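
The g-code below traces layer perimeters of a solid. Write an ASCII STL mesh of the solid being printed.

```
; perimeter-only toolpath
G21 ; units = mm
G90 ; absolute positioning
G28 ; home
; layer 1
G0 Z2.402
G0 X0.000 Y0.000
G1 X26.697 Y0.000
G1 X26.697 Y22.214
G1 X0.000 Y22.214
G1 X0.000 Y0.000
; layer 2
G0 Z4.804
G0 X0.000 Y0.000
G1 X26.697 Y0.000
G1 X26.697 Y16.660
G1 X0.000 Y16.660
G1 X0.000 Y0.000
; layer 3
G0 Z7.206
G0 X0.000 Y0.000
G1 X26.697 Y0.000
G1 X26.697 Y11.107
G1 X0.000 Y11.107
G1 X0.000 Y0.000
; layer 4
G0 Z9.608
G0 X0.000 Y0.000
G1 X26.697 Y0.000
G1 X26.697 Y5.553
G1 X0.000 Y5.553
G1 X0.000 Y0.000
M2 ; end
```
solid part
  facet normal 0.0000 0.0000 -1.0000
    outer loop
      vertex 26.697 27.767 0.000
      vertex 26.697 0.000 0.000
      vertex 0.000 0.000 0.000
    endloop
  endfacet
  facet normal 0.0000 0.0000 -1.0000
    outer loop
      vertex 0.000 27.767 0.000
      vertex 26.697 27.767 0.000
      vertex 0.000 0.000 0.000
    endloop
  endfacet
  facet normal 0.0000 -1.0000 0.0000
    outer loop
      vertex 0.000 0.000 0.000
      vertex 26.697 0.000 0.000
      vertex 26.697 0.000 12.010
    endloop
  endfacet
  facet normal 0.0000 -1.0000 0.0000
    outer loop
      vertex 0.000 0.000 0.000
      vertex 26.697 0.000 12.010
      vertex 0.000 0.000 12.010
    endloop
  endfacet
  facet normal 0.0000 0.3970 0.9178
    outer loop
      vertex 0.000 0.000 12.010
      vertex 26.697 0.000 12.010
      vertex 26.697 27.767 0.000
    endloop
  endfacet
  facet normal 0.0000 0.3970 0.9178
    outer loop
      vertex 0.000 0.000 12.010
      vertex 26.697 27.767 0.000
      vertex 0.000 27.767 0.000
    endloop
  endfacet
  facet normal -1.0000 0.0000 0.0000
    outer loop
      vertex 0.000 0.000 12.010
      vertex 0.000 27.767 0.000
      vertex 0.000 0.000 0.000
    endloop
  endfacet
  facet normal 1.0000 0.0000 0.0000
    outer loop
      vertex 26.697 0.000 0.000
      vertex 26.697 27.767 0.000
      vertex 26.697 0.000 12.010
    endloop
  endfacet
endsolid part

The G0 Z moves step by Δz≈2.402 mm. The G1 loops shrink linearly with z, so the solid tapers from its base footprint up to z≈12. Closing with a flat bottom cap and the tapered top and triangulating gives 8 facets — a wedge (ramp): 26.7 × 27.8 mm base, rising to 12 mm along the y=0 edge and sloping linearly to z=0 at y=27.8.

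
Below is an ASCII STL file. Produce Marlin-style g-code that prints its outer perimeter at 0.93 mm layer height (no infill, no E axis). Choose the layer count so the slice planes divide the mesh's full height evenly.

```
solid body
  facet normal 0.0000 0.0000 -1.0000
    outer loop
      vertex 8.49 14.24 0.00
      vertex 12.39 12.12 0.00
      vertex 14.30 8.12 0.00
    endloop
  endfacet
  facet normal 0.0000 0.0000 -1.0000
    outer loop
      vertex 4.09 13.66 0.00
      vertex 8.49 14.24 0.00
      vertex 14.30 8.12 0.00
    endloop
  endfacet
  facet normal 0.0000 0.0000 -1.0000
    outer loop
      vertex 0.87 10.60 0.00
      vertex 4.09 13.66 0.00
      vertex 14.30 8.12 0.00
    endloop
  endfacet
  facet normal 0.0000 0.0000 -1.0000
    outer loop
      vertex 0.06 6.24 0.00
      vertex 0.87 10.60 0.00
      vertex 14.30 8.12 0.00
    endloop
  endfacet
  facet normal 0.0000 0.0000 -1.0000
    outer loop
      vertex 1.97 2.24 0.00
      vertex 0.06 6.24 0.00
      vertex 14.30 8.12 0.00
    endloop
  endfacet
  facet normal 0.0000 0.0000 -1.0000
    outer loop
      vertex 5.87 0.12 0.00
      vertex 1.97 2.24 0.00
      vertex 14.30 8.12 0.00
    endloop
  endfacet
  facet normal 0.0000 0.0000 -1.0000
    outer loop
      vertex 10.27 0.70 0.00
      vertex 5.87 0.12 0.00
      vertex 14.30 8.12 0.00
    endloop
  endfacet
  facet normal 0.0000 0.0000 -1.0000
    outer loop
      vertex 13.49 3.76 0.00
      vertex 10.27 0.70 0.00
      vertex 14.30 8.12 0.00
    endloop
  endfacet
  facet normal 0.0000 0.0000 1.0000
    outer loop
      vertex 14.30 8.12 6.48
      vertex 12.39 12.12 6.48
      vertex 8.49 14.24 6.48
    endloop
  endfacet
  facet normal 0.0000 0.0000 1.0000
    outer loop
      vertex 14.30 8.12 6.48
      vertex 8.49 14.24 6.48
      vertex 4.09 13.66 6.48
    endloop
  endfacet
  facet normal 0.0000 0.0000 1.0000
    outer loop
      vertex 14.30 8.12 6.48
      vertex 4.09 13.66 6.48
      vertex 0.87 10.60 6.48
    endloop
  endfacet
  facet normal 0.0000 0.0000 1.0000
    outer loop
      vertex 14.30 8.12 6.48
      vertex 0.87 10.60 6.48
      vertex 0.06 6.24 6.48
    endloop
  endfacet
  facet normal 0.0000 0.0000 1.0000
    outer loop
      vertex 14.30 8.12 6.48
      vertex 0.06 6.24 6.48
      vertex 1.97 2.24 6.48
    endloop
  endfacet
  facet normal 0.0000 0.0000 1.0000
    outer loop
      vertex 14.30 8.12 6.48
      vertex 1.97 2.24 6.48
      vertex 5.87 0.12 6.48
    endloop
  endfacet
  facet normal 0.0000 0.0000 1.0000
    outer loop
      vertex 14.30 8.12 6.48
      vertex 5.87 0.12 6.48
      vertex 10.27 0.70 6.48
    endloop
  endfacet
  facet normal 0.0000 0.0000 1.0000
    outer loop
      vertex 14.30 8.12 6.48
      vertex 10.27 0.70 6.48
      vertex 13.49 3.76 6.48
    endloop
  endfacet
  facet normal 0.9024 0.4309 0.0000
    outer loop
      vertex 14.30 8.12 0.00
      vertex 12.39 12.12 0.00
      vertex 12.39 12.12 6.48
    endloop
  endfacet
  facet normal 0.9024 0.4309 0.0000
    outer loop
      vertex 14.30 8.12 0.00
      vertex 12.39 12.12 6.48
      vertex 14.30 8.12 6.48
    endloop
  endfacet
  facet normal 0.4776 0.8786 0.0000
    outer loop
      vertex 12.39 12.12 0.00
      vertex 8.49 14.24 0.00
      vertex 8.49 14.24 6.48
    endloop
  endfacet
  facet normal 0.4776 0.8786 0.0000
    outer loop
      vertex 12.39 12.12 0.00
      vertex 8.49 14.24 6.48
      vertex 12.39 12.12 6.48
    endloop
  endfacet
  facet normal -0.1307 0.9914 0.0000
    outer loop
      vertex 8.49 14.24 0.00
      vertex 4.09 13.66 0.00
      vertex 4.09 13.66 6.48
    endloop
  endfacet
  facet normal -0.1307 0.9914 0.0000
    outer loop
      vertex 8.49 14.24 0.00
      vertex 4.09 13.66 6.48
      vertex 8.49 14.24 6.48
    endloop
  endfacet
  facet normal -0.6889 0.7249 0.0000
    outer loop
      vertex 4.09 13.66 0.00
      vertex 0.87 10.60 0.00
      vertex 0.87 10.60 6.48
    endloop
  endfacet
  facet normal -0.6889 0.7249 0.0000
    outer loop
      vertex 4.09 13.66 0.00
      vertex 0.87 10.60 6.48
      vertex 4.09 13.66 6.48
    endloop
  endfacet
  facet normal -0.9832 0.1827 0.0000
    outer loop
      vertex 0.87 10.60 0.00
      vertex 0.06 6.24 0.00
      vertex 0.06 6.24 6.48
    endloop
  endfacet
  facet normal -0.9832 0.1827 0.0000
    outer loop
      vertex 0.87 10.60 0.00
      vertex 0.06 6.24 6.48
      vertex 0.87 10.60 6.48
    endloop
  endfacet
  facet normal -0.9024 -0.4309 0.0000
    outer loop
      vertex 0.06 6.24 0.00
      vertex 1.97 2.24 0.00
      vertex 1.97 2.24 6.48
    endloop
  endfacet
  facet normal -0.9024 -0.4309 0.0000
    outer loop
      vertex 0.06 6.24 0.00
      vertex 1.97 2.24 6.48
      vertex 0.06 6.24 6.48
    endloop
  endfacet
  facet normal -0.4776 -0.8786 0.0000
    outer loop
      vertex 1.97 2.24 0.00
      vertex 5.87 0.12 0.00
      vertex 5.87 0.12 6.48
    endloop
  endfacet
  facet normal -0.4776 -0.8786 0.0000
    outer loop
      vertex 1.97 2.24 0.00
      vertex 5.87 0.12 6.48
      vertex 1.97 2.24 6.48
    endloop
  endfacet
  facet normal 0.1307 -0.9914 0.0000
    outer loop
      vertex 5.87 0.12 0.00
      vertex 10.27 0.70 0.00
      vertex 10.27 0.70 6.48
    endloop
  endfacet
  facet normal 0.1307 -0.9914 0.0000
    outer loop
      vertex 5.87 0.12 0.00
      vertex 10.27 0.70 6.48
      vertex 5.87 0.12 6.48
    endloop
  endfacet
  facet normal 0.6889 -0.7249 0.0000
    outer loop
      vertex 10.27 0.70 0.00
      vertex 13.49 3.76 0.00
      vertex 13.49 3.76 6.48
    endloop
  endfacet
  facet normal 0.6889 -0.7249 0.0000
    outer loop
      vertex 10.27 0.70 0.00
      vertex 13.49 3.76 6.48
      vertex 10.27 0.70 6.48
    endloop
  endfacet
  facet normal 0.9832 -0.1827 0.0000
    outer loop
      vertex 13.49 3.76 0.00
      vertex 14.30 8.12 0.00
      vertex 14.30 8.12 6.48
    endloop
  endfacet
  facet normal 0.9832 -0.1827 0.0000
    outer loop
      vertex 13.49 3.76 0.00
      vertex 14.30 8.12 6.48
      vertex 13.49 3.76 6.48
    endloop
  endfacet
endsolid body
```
; perimeter-only toolpath
G21 ; units = mm
G90 ; absolute positioning
G28 ; home
; layer 1
G0 Z0.93
G0 X14.30 Y8.12
G1 X12.39 Y12.12
G1 X8.49 Y14.24
G1 X4.09 Y13.66
G1 X0.87 Y10.60
G1 X0.06 Y6.24
G1 X1.97 Y2.24
G1 X5.87 Y0.12
G1 X10.27 Y0.70
G1 X13.49 Y3.76
G1 X14.30 Y8.12
; layer 2
G0 Z1.85
G0 X14.30 Y8.12
G1 X12.39 Y12.12
G1 X8.49 Y14.24
G1 X4.09 Y13.66
G1 X0.87 Y10.60
G1 X0.06 Y6.24
G1 X1.97 Y2.24
G1 X5.87 Y0.12
G1 X10.27 Y0.70
G1 X13.49 Y3.76
G1 X14.30 Y8.12
; layer 3
G0 Z2.78
G0 X14.30 Y8.12
G1 X12.39 Y12.12
G1 X8.49 Y14.24
G1 X4.09 Y13.66
G1 X0.87 Y10.60
G1 X0.06 Y6.24
G1 X1.97 Y2.24
G1 X5.87 Y0.12
G1 X10.27 Y0.70
G1 X13.49 Y3.76
G1 X14.30 Y8.12
; layer 4
G0 Z3.70
G0 X14.30 Y8.12
G1 X12.39 Y12.12
G1 X8.49 Y14.24
G1 X4.09 Y13.66
G1 X0.87 Y10.60
G1 X0.06 Y6.24
G1 X1.97 Y2.24
G1 X5.87 Y0.12
G1 X10.27 Y0.70
G1 X13.49 Y3.76
G1 X14.30 Y8.12
; layer 5
G0 Z4.63
G0 X14.30 Y8.12
G1 X12.39 Y12.12
G1 X8.49 Y14.24
G1 X4.09 Y13.66
G1 X0.87 Y10.60
G1 X0.06 Y6.24
G1 X1.97 Y2.24
G1 X5.87 Y0.12
G1 X10.27 Y0.70
G1 X13.49 Y3.76
G1 X14.30 Y8.12
; layer 6
G0 Z5.55
G0 X14.30 Y8.12
G1 X12.39 Y12.12
G1 X8.49 Y14.24
G1 X4.09 Y13.66
G1 X0.87 Y10.60
G1 X0.06 Y6.24
G1 X1.97 Y2.24
G1 X5.87 Y0.12
G1 X10.27 Y0.70
G1 X13.49 Y3.76
G1 X14.30 Y8.12
; layer 7
G0 Z6.48
G0 X14.30 Y8.12
G1 X12.39 Y12.12
G1 X8.49 Y14.24
G1 X4.09 Y13.66
G1 X0.87 Y10.60
G1 X0.06 Y6.24
G1 X1.97 Y2.24
G1 X5.87 Y0.12
G1 X10.27 Y0.70
G1 X13.49 Y3.76
G1 X14.30 Y8.12
M2 ; end

The solid is a regular 10-sided prism (a cylinder approximated with 10 flat sides), circumscribed radius ≈ 7.18 mm, height ≈ 6.48 mm. Slicing at Δz = 0.93 mm — 7 equal slices spanning the solid's height, so layer i sits at z = i·h/7 — gives 7 non-empty perimeters. Each is a 10-segment closed polygon; G0 lifts to the layer z and rapids to the start vertex, then G1 traces the edges.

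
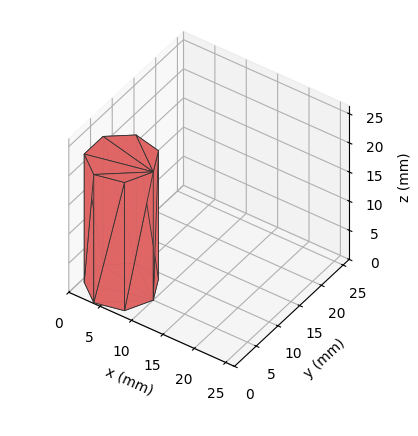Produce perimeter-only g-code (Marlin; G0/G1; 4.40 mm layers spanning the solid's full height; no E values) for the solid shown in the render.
Reading the render: the shape is a regular 7-sided prism (a cylinder approximated with 7 flat sides), circumscribed radius ≈ 5 mm, height ≈ 22 mm (dimensions read to the nearest mm from the axis ticks). For the g-code, the solid's height is divided into equal slices at the stated Δz and each level perimeter traced with G1 moves after a G0 lift.

; perimeter-only toolpath
G21 ; units = mm
G90 ; absolute positioning
G28 ; home
; layer 1
G0 Z4.40
G0 X10.00 Y5.00
G1 X8.12 Y8.91
G1 X3.89 Y9.87
G1 X0.50 Y7.17
G1 X0.50 Y2.83
G1 X3.89 Y0.13
G1 X8.12 Y1.09
G1 X10.00 Y5.00
; layer 2
G0 Z8.80
G0 X10.00 Y5.00
G1 X8.12 Y8.91
G1 X3.89 Y9.87
G1 X0.50 Y7.17
G1 X0.50 Y2.83
G1 X3.89 Y0.13
G1 X8.12 Y1.09
G1 X10.00 Y5.00
; layer 3
G0 Z13.20
G0 X10.00 Y5.00
G1 X8.12 Y8.91
G1 X3.89 Y9.87
G1 X0.50 Y7.17
G1 X0.50 Y2.83
G1 X3.89 Y0.13
G1 X8.12 Y1.09
G1 X10.00 Y5.00
; layer 4
G0 Z17.60
G0 X10.00 Y5.00
G1 X8.12 Y8.91
G1 X3.89 Y9.87
G1 X0.50 Y7.17
G1 X0.50 Y2.83
G1 X3.89 Y0.13
G1 X8.12 Y1.09
G1 X10.00 Y5.00
; layer 5
G0 Z22.00
G0 X10.00 Y5.00
G1 X8.12 Y8.91
G1 X3.89 Y9.87
G1 X0.50 Y7.17
G1 X0.50 Y2.83
G1 X3.89 Y0.13
G1 X8.12 Y1.09
G1 X10.00 Y5.00
M2 ; end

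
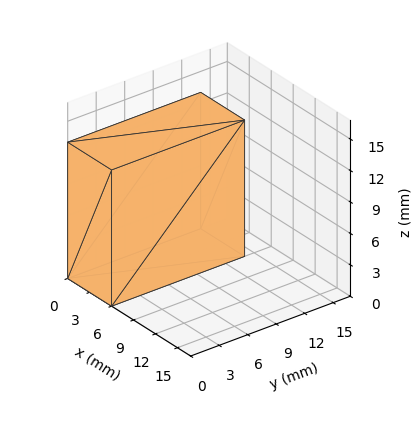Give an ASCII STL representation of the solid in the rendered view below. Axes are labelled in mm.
Reading the render: the shape is a rectangular box, roughly 6 × 14 mm footprint and 13 mm tall (dimensions read to the nearest mm from the axis ticks). For the STL, each face is triangulated and given an outward normal.

solid part
  facet normal 0.0000 0.0000 -1.0000
    outer loop
      vertex 6.00 14.00 0.00
      vertex 6.00 0.00 0.00
      vertex 0.00 0.00 0.00
    endloop
  endfacet
  facet normal 0.0000 0.0000 -1.0000
    outer loop
      vertex 0.00 14.00 0.00
      vertex 6.00 14.00 0.00
      vertex 0.00 0.00 0.00
    endloop
  endfacet
  facet normal 0.0000 0.0000 1.0000
    outer loop
      vertex 0.00 0.00 13.00
      vertex 6.00 0.00 13.00
      vertex 6.00 14.00 13.00
    endloop
  endfacet
  facet normal 0.0000 0.0000 1.0000
    outer loop
      vertex 0.00 0.00 13.00
      vertex 6.00 14.00 13.00
      vertex 0.00 14.00 13.00
    endloop
  endfacet
  facet normal 0.0000 -1.0000 0.0000
    outer loop
      vertex 0.00 0.00 0.00
      vertex 6.00 0.00 0.00
      vertex 6.00 0.00 13.00
    endloop
  endfacet
  facet normal 0.0000 -1.0000 0.0000
    outer loop
      vertex 0.00 0.00 0.00
      vertex 6.00 0.00 13.00
      vertex 0.00 0.00 13.00
    endloop
  endfacet
  facet normal 0.0000 1.0000 0.0000
    outer loop
      vertex 6.00 14.00 13.00
      vertex 6.00 14.00 0.00
      vertex 0.00 14.00 0.00
    endloop
  endfacet
  facet normal 0.0000 1.0000 0.0000
    outer loop
      vertex 0.00 14.00 13.00
      vertex 6.00 14.00 13.00
      vertex 0.00 14.00 0.00
    endloop
  endfacet
  facet normal -1.0000 0.0000 0.0000
    outer loop
      vertex 0.00 14.00 13.00
      vertex 0.00 14.00 0.00
      vertex 0.00 0.00 0.00
    endloop
  endfacet
  facet normal -1.0000 0.0000 0.0000
    outer loop
      vertex 0.00 0.00 13.00
      vertex 0.00 14.00 13.00
      vertex 0.00 0.00 0.00
    endloop
  endfacet
  facet normal 1.0000 0.0000 0.0000
    outer loop
      vertex 6.00 0.00 0.00
      vertex 6.00 14.00 0.00
      vertex 6.00 14.00 13.00
    endloop
  endfacet
  facet normal 1.0000 0.0000 0.0000
    outer loop
      vertex 6.00 0.00 0.00
      vertex 6.00 14.00 13.00
      vertex 6.00 0.00 13.00
    endloop
  endfacet
endsolid part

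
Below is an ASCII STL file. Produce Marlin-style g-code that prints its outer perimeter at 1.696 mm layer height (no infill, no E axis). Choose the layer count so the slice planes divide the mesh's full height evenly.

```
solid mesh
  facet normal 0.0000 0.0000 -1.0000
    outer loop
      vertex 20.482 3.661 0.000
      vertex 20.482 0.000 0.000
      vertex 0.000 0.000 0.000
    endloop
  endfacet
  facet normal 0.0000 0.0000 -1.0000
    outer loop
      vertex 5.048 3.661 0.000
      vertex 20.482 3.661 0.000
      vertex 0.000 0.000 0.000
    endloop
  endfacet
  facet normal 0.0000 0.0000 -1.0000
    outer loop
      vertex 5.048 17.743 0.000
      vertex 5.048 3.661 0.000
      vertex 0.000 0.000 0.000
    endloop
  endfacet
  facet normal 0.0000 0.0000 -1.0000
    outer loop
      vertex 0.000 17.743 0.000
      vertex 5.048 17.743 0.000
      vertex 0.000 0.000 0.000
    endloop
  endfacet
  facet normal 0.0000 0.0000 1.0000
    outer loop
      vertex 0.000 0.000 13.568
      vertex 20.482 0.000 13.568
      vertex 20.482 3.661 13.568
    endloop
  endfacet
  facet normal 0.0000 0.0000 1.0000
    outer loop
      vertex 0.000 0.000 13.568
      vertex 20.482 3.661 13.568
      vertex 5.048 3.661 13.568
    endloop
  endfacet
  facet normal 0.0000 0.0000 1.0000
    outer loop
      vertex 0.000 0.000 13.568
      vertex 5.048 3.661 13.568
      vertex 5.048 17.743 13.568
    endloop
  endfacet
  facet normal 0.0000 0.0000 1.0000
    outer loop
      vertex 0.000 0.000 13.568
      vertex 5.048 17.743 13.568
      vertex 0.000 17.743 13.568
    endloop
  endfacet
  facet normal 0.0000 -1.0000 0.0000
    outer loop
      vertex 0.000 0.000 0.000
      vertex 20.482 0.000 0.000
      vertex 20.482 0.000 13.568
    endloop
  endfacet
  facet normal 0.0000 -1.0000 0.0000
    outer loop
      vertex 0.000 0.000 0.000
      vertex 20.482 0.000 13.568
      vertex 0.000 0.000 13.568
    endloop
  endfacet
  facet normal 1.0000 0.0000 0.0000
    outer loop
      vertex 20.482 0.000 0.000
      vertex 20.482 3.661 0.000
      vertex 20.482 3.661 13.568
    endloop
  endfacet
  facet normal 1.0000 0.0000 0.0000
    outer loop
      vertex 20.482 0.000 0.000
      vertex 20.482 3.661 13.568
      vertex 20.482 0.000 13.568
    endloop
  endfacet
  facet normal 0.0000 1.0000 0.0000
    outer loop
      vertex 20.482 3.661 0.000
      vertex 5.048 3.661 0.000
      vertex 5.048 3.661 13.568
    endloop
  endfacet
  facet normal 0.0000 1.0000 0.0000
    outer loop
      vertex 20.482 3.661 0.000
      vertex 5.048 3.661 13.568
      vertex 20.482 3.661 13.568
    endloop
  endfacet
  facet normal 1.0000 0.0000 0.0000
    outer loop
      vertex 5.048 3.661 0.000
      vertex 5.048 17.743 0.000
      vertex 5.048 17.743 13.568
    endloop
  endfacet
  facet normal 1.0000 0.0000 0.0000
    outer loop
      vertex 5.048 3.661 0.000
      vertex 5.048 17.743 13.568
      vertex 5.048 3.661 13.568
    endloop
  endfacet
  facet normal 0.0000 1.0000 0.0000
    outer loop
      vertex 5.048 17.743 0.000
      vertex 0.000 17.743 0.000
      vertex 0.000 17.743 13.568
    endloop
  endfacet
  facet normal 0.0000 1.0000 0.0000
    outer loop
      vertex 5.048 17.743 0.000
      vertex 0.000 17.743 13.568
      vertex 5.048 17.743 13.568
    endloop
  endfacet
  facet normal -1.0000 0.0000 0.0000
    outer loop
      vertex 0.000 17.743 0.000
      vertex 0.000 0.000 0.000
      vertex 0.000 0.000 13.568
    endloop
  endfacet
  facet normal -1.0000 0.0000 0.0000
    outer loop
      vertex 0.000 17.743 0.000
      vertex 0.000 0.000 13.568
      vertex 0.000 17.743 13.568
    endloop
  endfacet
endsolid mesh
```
; perimeter-only toolpath
G21 ; units = mm
G90 ; absolute positioning
G28 ; home
; layer 1
G0 Z1.696
G0 X0.000 Y0.000
G1 X20.482 Y0.000
G1 X20.482 Y3.661
G1 X5.048 Y3.661
G1 X5.048 Y17.743
G1 X0.000 Y17.743
G1 X0.000 Y0.000
; layer 2
G0 Z3.392
G0 X0.000 Y0.000
G1 X20.482 Y0.000
G1 X20.482 Y3.661
G1 X5.048 Y3.661
G1 X5.048 Y17.743
G1 X0.000 Y17.743
G1 X0.000 Y0.000
; layer 3
G0 Z5.088
G0 X0.000 Y0.000
G1 X20.482 Y0.000
G1 X20.482 Y3.661
G1 X5.048 Y3.661
G1 X5.048 Y17.743
G1 X0.000 Y17.743
G1 X0.000 Y0.000
; layer 4
G0 Z6.784
G0 X0.000 Y0.000
G1 X20.482 Y0.000
G1 X20.482 Y3.661
G1 X5.048 Y3.661
G1 X5.048 Y17.743
G1 X0.000 Y17.743
G1 X0.000 Y0.000
; layer 5
G0 Z8.480
G0 X0.000 Y0.000
G1 X20.482 Y0.000
G1 X20.482 Y3.661
G1 X5.048 Y3.661
G1 X5.048 Y17.743
G1 X0.000 Y17.743
G1 X0.000 Y0.000
; layer 6
G0 Z10.176
G0 X0.000 Y0.000
G1 X20.482 Y0.000
G1 X20.482 Y3.661
G1 X5.048 Y3.661
G1 X5.048 Y17.743
G1 X0.000 Y17.743
G1 X0.000 Y0.000
; layer 7
G0 Z11.872
G0 X0.000 Y0.000
G1 X20.482 Y0.000
G1 X20.482 Y3.661
G1 X5.048 Y3.661
G1 X5.048 Y17.743
G1 X0.000 Y17.743
G1 X0.000 Y0.000
; layer 8
G0 Z13.568
G0 X0.000 Y0.000
G1 X20.482 Y0.000
G1 X20.482 Y3.661
G1 X5.048 Y3.661
G1 X5.048 Y17.743
G1 X0.000 Y17.743
G1 X0.000 Y0.000
M2 ; end

The solid is an L-shaped prism: outer 20.5 × 17.7 mm, arm thicknesses ≈ 3.66 mm (horizontal) and 5.05 mm (vertical), extruded 13.6 mm in z. Slicing at Δz = 1.696 mm — 8 equal slices spanning the solid's height, so layer i sits at z = i·h/8 — gives 8 non-empty perimeters. Each is a 6-segment closed polygon; G0 lifts to the layer z and rapids to the start vertex, then G1 traces the edges.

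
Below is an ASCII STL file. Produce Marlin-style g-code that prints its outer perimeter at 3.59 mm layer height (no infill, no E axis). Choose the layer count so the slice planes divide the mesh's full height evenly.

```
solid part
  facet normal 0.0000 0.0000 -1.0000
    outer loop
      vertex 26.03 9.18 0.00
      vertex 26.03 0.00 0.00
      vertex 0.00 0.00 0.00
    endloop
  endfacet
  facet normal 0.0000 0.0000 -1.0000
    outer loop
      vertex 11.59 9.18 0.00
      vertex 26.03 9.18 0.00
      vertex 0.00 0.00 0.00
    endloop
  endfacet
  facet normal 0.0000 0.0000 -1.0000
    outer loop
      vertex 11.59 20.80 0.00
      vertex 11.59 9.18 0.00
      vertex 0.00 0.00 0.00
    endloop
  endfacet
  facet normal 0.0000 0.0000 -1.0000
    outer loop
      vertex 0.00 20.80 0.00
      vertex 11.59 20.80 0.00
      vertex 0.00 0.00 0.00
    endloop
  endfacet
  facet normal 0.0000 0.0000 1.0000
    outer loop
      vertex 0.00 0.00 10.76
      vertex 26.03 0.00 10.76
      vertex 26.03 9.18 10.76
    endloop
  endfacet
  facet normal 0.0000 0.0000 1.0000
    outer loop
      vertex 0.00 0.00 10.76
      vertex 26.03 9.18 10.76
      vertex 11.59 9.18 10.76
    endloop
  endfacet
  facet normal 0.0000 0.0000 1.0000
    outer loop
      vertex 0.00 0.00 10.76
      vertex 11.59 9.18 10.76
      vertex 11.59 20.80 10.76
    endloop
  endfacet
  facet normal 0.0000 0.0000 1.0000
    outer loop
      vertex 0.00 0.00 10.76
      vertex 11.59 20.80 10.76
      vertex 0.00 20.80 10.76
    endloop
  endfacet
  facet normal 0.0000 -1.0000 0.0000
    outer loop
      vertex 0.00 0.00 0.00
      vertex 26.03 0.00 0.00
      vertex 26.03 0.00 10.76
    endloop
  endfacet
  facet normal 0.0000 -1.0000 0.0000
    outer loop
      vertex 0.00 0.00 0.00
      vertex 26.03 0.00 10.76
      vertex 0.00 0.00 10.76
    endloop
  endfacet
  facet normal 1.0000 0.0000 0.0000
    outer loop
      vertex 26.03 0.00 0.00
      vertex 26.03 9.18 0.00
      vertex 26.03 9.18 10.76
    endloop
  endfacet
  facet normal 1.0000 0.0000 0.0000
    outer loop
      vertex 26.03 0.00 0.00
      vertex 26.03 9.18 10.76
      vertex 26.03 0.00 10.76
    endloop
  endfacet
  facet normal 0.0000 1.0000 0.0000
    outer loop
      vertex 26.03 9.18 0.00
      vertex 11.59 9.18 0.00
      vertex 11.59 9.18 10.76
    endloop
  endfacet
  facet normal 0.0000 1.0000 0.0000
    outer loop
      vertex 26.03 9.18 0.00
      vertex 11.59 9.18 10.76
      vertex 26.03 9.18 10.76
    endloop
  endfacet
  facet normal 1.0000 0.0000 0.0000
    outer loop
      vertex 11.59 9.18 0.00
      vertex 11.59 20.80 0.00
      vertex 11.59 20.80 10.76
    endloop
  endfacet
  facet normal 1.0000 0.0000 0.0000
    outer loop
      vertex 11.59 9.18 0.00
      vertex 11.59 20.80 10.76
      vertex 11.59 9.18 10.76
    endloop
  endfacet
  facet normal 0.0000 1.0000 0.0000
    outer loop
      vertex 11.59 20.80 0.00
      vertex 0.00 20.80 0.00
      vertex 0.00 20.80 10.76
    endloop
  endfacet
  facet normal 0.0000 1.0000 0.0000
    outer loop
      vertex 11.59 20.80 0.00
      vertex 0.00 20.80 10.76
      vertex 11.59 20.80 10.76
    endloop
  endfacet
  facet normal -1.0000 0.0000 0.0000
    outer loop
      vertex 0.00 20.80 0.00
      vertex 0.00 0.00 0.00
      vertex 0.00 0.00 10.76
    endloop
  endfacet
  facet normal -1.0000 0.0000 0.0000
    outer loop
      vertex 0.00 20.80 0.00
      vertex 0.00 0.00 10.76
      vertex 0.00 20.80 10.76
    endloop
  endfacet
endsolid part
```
; perimeter-only toolpath
G21 ; units = mm
G90 ; absolute positioning
G28 ; home
; layer 1
G0 Z3.59
G0 X0.00 Y0.00
G1 X26.03 Y0.00
G1 X26.03 Y9.18
G1 X11.59 Y9.18
G1 X11.59 Y20.80
G1 X0.00 Y20.80
G1 X0.00 Y0.00
; layer 2
G0 Z7.17
G0 X0.00 Y0.00
G1 X26.03 Y0.00
G1 X26.03 Y9.18
G1 X11.59 Y9.18
G1 X11.59 Y20.80
G1 X0.00 Y20.80
G1 X0.00 Y0.00
; layer 3
G0 Z10.76
G0 X0.00 Y0.00
G1 X26.03 Y0.00
G1 X26.03 Y9.18
G1 X11.59 Y9.18
G1 X11.59 Y20.80
G1 X0.00 Y20.80
G1 X0.00 Y0.00
M2 ; end

The solid is an L-shaped prism: outer 26 × 20.8 mm, arm thicknesses ≈ 9.18 mm (horizontal) and 11.6 mm (vertical), extruded 10.8 mm in z. Slicing at Δz = 3.59 mm — 3 equal slices spanning the solid's height, so layer i sits at z = i·h/3 — gives 3 non-empty perimeters. Each is a 6-segment closed polygon; G0 lifts to the layer z and rapids to the start vertex, then G1 traces the edges.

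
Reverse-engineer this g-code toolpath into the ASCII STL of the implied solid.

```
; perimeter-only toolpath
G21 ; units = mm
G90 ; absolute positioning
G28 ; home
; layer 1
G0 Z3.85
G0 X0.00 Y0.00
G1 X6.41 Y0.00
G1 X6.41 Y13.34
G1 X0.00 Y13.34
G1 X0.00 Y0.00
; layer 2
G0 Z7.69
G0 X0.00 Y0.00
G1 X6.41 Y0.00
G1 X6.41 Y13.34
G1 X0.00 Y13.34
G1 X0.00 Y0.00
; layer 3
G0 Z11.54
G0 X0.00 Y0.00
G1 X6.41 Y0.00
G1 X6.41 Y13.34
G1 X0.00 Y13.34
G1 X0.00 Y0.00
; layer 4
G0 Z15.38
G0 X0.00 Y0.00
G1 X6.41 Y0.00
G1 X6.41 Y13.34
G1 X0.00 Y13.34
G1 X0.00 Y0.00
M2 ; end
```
solid part
  facet normal 0.0000 0.0000 -1.0000
    outer loop
      vertex 6.41 13.34 0.00
      vertex 6.41 0.00 0.00
      vertex 0.00 0.00 0.00
    endloop
  endfacet
  facet normal 0.0000 0.0000 -1.0000
    outer loop
      vertex 0.00 13.34 0.00
      vertex 6.41 13.34 0.00
      vertex 0.00 0.00 0.00
    endloop
  endfacet
  facet normal 0.0000 0.0000 1.0000
    outer loop
      vertex 0.00 0.00 15.38
      vertex 6.41 0.00 15.38
      vertex 6.41 13.34 15.38
    endloop
  endfacet
  facet normal 0.0000 0.0000 1.0000
    outer loop
      vertex 0.00 0.00 15.38
      vertex 6.41 13.34 15.38
      vertex 0.00 13.34 15.38
    endloop
  endfacet
  facet normal 0.0000 -1.0000 0.0000
    outer loop
      vertex 0.00 0.00 0.00
      vertex 6.41 0.00 0.00
      vertex 6.41 0.00 15.38
    endloop
  endfacet
  facet normal 0.0000 -1.0000 0.0000
    outer loop
      vertex 0.00 0.00 0.00
      vertex 6.41 0.00 15.38
      vertex 0.00 0.00 15.38
    endloop
  endfacet
  facet normal 0.0000 1.0000 0.0000
    outer loop
      vertex 6.41 13.34 15.38
      vertex 6.41 13.34 0.00
      vertex 0.00 13.34 0.00
    endloop
  endfacet
  facet normal 0.0000 1.0000 0.0000
    outer loop
      vertex 0.00 13.34 15.38
      vertex 6.41 13.34 15.38
      vertex 0.00 13.34 0.00
    endloop
  endfacet
  facet normal -1.0000 0.0000 0.0000
    outer loop
      vertex 0.00 13.34 15.38
      vertex 0.00 13.34 0.00
      vertex 0.00 0.00 0.00
    endloop
  endfacet
  facet normal -1.0000 0.0000 0.0000
    outer loop
      vertex 0.00 0.00 15.38
      vertex 0.00 13.34 15.38
      vertex 0.00 0.00 0.00
    endloop
  endfacet
  facet normal 1.0000 0.0000 0.0000
    outer loop
      vertex 6.41 0.00 0.00
      vertex 6.41 13.34 0.00
      vertex 6.41 13.34 15.38
    endloop
  endfacet
  facet normal 1.0000 0.0000 0.0000
    outer loop
      vertex 6.41 0.00 0.00
      vertex 6.41 13.34 15.38
      vertex 6.41 0.00 15.38
    endloop
  endfacet
endsolid part

The G0 Z moves step by Δz≈3.85 mm. Every layer's G1 loop is the same polygon, so the solid is a straight extrusion of it from z=0 to z≈15.4. Closing with flat bottom and top caps and triangulating gives 12 facets — a rectangular box, roughly 6.41 × 13.3 mm footprint and 15.4 mm tall.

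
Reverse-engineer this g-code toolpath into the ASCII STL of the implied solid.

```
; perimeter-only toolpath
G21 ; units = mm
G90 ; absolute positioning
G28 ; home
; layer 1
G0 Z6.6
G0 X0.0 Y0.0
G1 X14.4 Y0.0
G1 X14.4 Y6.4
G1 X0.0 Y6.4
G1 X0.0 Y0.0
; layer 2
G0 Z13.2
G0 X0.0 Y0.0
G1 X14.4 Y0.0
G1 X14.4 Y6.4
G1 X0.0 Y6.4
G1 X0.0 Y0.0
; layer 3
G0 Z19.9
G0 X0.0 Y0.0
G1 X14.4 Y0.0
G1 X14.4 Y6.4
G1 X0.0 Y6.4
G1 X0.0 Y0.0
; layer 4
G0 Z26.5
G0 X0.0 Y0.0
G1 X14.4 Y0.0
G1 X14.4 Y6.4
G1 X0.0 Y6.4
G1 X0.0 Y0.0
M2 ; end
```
solid part
  facet normal 0.0000 0.0000 -1.0000
    outer loop
      vertex 14.4 6.4 0.0
      vertex 14.4 0.0 0.0
      vertex 0.0 0.0 0.0
    endloop
  endfacet
  facet normal 0.0000 0.0000 -1.0000
    outer loop
      vertex 0.0 6.4 0.0
      vertex 14.4 6.4 0.0
      vertex 0.0 0.0 0.0
    endloop
  endfacet
  facet normal 0.0000 0.0000 1.0000
    outer loop
      vertex 0.0 0.0 26.5
      vertex 14.4 0.0 26.5
      vertex 14.4 6.4 26.5
    endloop
  endfacet
  facet normal 0.0000 0.0000 1.0000
    outer loop
      vertex 0.0 0.0 26.5
      vertex 14.4 6.4 26.5
      vertex 0.0 6.4 26.5
    endloop
  endfacet
  facet normal 0.0000 -1.0000 0.0000
    outer loop
      vertex 0.0 0.0 0.0
      vertex 14.4 0.0 0.0
      vertex 14.4 0.0 26.5
    endloop
  endfacet
  facet normal 0.0000 -1.0000 0.0000
    outer loop
      vertex 0.0 0.0 0.0
      vertex 14.4 0.0 26.5
      vertex 0.0 0.0 26.5
    endloop
  endfacet
  facet normal 0.0000 1.0000 0.0000
    outer loop
      vertex 14.4 6.4 26.5
      vertex 14.4 6.4 0.0
      vertex 0.0 6.4 0.0
    endloop
  endfacet
  facet normal 0.0000 1.0000 0.0000
    outer loop
      vertex 0.0 6.4 26.5
      vertex 14.4 6.4 26.5
      vertex 0.0 6.4 0.0
    endloop
  endfacet
  facet normal -1.0000 0.0000 0.0000
    outer loop
      vertex 0.0 6.4 26.5
      vertex 0.0 6.4 0.0
      vertex 0.0 0.0 0.0
    endloop
  endfacet
  facet normal -1.0000 0.0000 0.0000
    outer loop
      vertex 0.0 0.0 26.5
      vertex 0.0 6.4 26.5
      vertex 0.0 0.0 0.0
    endloop
  endfacet
  facet normal 1.0000 0.0000 0.0000
    outer loop
      vertex 14.4 0.0 0.0
      vertex 14.4 6.4 0.0
      vertex 14.4 6.4 26.5
    endloop
  endfacet
  facet normal 1.0000 0.0000 0.0000
    outer loop
      vertex 14.4 0.0 0.0
      vertex 14.4 6.4 26.5
      vertex 14.4 0.0 26.5
    endloop
  endfacet
endsolid part

The G0 Z moves step by Δz≈6.6 mm. Every layer's G1 loop is the same polygon, so the solid is a straight extrusion of it from z=0 to z≈26.5. Closing with flat bottom and top caps and triangulating gives 12 facets — a rectangular box, roughly 14.4 × 6.4 mm footprint and 26.5 mm tall.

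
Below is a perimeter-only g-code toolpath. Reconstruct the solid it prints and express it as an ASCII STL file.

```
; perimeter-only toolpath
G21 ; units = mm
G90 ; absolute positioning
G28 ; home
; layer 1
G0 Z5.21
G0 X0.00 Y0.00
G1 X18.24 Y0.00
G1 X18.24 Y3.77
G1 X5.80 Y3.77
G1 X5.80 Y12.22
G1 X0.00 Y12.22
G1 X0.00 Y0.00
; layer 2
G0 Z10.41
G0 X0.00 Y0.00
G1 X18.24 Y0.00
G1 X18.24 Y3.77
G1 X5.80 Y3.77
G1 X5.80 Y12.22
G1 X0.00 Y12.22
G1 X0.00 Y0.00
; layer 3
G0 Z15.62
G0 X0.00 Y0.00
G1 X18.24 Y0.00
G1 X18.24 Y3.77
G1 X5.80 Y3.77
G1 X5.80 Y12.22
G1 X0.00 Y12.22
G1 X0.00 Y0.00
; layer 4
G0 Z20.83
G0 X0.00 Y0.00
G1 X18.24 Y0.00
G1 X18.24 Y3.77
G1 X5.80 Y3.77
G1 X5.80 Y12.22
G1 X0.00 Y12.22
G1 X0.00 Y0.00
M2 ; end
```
solid part
  facet normal 0.0000 0.0000 -1.0000
    outer loop
      vertex 18.24 3.77 0.00
      vertex 18.24 0.00 0.00
      vertex 0.00 0.00 0.00
    endloop
  endfacet
  facet normal 0.0000 0.0000 -1.0000
    outer loop
      vertex 5.80 3.77 0.00
      vertex 18.24 3.77 0.00
      vertex 0.00 0.00 0.00
    endloop
  endfacet
  facet normal 0.0000 0.0000 -1.0000
    outer loop
      vertex 5.80 12.22 0.00
      vertex 5.80 3.77 0.00
      vertex 0.00 0.00 0.00
    endloop
  endfacet
  facet normal 0.0000 0.0000 -1.0000
    outer loop
      vertex 0.00 12.22 0.00
      vertex 5.80 12.22 0.00
      vertex 0.00 0.00 0.00
    endloop
  endfacet
  facet normal 0.0000 0.0000 1.0000
    outer loop
      vertex 0.00 0.00 20.83
      vertex 18.24 0.00 20.83
      vertex 18.24 3.77 20.83
    endloop
  endfacet
  facet normal 0.0000 0.0000 1.0000
    outer loop
      vertex 0.00 0.00 20.83
      vertex 18.24 3.77 20.83
      vertex 5.80 3.77 20.83
    endloop
  endfacet
  facet normal 0.0000 0.0000 1.0000
    outer loop
      vertex 0.00 0.00 20.83
      vertex 5.80 3.77 20.83
      vertex 5.80 12.22 20.83
    endloop
  endfacet
  facet normal 0.0000 0.0000 1.0000
    outer loop
      vertex 0.00 0.00 20.83
      vertex 5.80 12.22 20.83
      vertex 0.00 12.22 20.83
    endloop
  endfacet
  facet normal 0.0000 -1.0000 0.0000
    outer loop
      vertex 0.00 0.00 0.00
      vertex 18.24 0.00 0.00
      vertex 18.24 0.00 20.83
    endloop
  endfacet
  facet normal 0.0000 -1.0000 0.0000
    outer loop
      vertex 0.00 0.00 0.00
      vertex 18.24 0.00 20.83
      vertex 0.00 0.00 20.83
    endloop
  endfacet
  facet normal 1.0000 0.0000 0.0000
    outer loop
      vertex 18.24 0.00 0.00
      vertex 18.24 3.77 0.00
      vertex 18.24 3.77 20.83
    endloop
  endfacet
  facet normal 1.0000 0.0000 0.0000
    outer loop
      vertex 18.24 0.00 0.00
      vertex 18.24 3.77 20.83
      vertex 18.24 0.00 20.83
    endloop
  endfacet
  facet normal 0.0000 1.0000 0.0000
    outer loop
      vertex 18.24 3.77 0.00
      vertex 5.80 3.77 0.00
      vertex 5.80 3.77 20.83
    endloop
  endfacet
  facet normal 0.0000 1.0000 0.0000
    outer loop
      vertex 18.24 3.77 0.00
      vertex 5.80 3.77 20.83
      vertex 18.24 3.77 20.83
    endloop
  endfacet
  facet normal 1.0000 0.0000 0.0000
    outer loop
      vertex 5.80 3.77 0.00
      vertex 5.80 12.22 0.00
      vertex 5.80 12.22 20.83
    endloop
  endfacet
  facet normal 1.0000 0.0000 0.0000
    outer loop
      vertex 5.80 3.77 0.00
      vertex 5.80 12.22 20.83
      vertex 5.80 3.77 20.83
    endloop
  endfacet
  facet normal 0.0000 1.0000 0.0000
    outer loop
      vertex 5.80 12.22 0.00
      vertex 0.00 12.22 0.00
      vertex 0.00 12.22 20.83
    endloop
  endfacet
  facet normal 0.0000 1.0000 0.0000
    outer loop
      vertex 5.80 12.22 0.00
      vertex 0.00 12.22 20.83
      vertex 5.80 12.22 20.83
    endloop
  endfacet
  facet normal -1.0000 0.0000 0.0000
    outer loop
      vertex 0.00 12.22 0.00
      vertex 0.00 0.00 0.00
      vertex 0.00 0.00 20.83
    endloop
  endfacet
  facet normal -1.0000 0.0000 0.0000
    outer loop
      vertex 0.00 12.22 0.00
      vertex 0.00 0.00 20.83
      vertex 0.00 12.22 20.83
    endloop
  endfacet
endsolid part

The G0 Z moves step by Δz≈5.21 mm. Every layer's G1 loop is the same polygon, so the solid is a straight extrusion of it from z=0 to z≈20.8. Closing with flat bottom and top caps and triangulating gives 20 facets — an L-shaped prism: outer 18.2 × 12.2 mm, arm thicknesses ≈ 3.77 mm (horizontal) and 5.8 mm (vertical), extruded 20.8 mm in z.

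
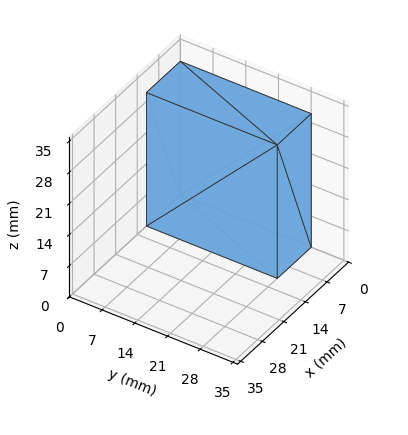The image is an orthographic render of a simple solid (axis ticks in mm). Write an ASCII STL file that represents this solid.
Reading the render: the shape is a rectangular box, roughly 11 × 28 mm footprint and 30 mm tall (dimensions read to the nearest mm from the axis ticks). For the STL, each face is triangulated and given an outward normal.

solid part
  facet normal 0.0000 0.0000 -1.0000
    outer loop
      vertex 11.000 28.000 0.000
      vertex 11.000 0.000 0.000
      vertex 0.000 0.000 0.000
    endloop
  endfacet
  facet normal 0.0000 0.0000 -1.0000
    outer loop
      vertex 0.000 28.000 0.000
      vertex 11.000 28.000 0.000
      vertex 0.000 0.000 0.000
    endloop
  endfacet
  facet normal 0.0000 0.0000 1.0000
    outer loop
      vertex 0.000 0.000 30.000
      vertex 11.000 0.000 30.000
      vertex 11.000 28.000 30.000
    endloop
  endfacet
  facet normal 0.0000 0.0000 1.0000
    outer loop
      vertex 0.000 0.000 30.000
      vertex 11.000 28.000 30.000
      vertex 0.000 28.000 30.000
    endloop
  endfacet
  facet normal 0.0000 -1.0000 0.0000
    outer loop
      vertex 0.000 0.000 0.000
      vertex 11.000 0.000 0.000
      vertex 11.000 0.000 30.000
    endloop
  endfacet
  facet normal 0.0000 -1.0000 0.0000
    outer loop
      vertex 0.000 0.000 0.000
      vertex 11.000 0.000 30.000
      vertex 0.000 0.000 30.000
    endloop
  endfacet
  facet normal 0.0000 1.0000 0.0000
    outer loop
      vertex 11.000 28.000 30.000
      vertex 11.000 28.000 0.000
      vertex 0.000 28.000 0.000
    endloop
  endfacet
  facet normal 0.0000 1.0000 0.0000
    outer loop
      vertex 0.000 28.000 30.000
      vertex 11.000 28.000 30.000
      vertex 0.000 28.000 0.000
    endloop
  endfacet
  facet normal -1.0000 0.0000 0.0000
    outer loop
      vertex 0.000 28.000 30.000
      vertex 0.000 28.000 0.000
      vertex 0.000 0.000 0.000
    endloop
  endfacet
  facet normal -1.0000 0.0000 0.0000
    outer loop
      vertex 0.000 0.000 30.000
      vertex 0.000 28.000 30.000
      vertex 0.000 0.000 0.000
    endloop
  endfacet
  facet normal 1.0000 0.0000 0.0000
    outer loop
      vertex 11.000 0.000 0.000
      vertex 11.000 28.000 0.000
      vertex 11.000 28.000 30.000
    endloop
  endfacet
  facet normal 1.0000 0.0000 0.0000
    outer loop
      vertex 11.000 0.000 0.000
      vertex 11.000 28.000 30.000
      vertex 11.000 0.000 30.000
    endloop
  endfacet
endsolid part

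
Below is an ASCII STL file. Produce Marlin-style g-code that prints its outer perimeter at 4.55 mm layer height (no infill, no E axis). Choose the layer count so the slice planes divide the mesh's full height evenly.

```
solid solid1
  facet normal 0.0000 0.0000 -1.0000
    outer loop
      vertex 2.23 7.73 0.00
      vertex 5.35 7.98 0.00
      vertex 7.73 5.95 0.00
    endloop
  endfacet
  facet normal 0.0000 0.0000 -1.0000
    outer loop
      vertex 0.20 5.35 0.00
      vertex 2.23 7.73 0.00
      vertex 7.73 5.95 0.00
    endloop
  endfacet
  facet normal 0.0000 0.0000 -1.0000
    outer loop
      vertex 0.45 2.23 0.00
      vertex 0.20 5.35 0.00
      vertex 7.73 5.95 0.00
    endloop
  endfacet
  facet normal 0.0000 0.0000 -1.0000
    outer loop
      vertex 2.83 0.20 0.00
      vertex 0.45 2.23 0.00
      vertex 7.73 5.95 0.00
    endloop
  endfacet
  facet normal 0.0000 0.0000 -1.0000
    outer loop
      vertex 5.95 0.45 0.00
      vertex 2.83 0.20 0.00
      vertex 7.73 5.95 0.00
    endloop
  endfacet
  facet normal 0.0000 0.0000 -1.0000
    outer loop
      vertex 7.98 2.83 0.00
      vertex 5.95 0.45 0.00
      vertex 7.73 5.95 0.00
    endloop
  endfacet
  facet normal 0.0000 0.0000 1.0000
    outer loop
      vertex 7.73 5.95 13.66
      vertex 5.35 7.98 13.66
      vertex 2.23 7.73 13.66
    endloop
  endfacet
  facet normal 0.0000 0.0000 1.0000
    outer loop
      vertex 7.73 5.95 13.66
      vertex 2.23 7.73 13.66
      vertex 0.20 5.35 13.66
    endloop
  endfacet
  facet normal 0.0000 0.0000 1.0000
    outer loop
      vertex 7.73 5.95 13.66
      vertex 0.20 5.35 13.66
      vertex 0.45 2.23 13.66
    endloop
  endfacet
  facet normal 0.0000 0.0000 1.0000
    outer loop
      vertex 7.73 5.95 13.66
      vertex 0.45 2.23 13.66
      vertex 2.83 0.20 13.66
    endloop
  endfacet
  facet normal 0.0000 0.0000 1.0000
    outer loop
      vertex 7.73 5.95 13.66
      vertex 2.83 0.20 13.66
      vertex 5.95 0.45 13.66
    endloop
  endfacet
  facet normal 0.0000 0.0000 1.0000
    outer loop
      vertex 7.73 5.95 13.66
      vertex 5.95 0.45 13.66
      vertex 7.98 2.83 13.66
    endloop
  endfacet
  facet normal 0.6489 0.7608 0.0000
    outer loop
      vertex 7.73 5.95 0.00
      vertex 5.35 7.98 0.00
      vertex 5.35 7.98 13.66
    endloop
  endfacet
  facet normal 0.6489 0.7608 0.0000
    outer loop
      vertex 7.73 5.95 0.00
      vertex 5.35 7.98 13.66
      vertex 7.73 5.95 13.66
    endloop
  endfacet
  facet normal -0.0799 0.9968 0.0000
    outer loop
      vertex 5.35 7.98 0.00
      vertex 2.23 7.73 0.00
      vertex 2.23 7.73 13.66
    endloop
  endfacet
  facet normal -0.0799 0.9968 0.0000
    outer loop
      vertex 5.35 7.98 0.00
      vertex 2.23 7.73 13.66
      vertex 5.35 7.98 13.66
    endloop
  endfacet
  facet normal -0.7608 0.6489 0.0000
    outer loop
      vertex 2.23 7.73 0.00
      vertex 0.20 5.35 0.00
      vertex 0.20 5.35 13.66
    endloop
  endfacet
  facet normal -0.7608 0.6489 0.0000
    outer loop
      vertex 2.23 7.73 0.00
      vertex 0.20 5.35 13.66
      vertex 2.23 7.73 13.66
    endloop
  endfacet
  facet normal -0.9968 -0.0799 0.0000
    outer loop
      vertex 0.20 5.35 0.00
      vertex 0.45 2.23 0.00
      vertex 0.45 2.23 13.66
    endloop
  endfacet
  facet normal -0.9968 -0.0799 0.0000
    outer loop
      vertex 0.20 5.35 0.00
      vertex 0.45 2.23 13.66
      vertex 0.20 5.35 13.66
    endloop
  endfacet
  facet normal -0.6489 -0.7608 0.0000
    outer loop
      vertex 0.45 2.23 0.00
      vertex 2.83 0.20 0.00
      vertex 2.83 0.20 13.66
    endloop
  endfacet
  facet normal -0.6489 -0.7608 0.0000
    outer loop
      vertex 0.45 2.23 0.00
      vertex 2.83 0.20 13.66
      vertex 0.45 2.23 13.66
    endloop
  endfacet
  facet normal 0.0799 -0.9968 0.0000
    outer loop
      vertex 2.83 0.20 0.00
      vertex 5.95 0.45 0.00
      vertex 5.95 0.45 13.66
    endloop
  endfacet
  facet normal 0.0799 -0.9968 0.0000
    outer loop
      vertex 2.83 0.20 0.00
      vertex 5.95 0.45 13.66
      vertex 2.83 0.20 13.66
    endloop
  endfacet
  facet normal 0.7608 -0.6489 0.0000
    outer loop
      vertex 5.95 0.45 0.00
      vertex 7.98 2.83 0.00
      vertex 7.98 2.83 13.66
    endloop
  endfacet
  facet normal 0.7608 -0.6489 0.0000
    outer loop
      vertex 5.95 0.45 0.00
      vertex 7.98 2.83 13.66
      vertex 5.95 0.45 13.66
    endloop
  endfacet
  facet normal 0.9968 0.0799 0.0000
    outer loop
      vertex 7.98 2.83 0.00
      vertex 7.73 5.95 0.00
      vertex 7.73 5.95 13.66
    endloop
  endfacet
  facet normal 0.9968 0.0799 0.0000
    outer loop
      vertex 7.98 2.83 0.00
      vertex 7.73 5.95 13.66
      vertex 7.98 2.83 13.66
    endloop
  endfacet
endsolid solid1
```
; perimeter-only toolpath
G21 ; units = mm
G90 ; absolute positioning
G28 ; home
; layer 1
G0 Z4.55
G0 X7.73 Y5.95
G1 X5.35 Y7.98
G1 X2.23 Y7.73
G1 X0.20 Y5.35
G1 X0.45 Y2.23
G1 X2.83 Y0.20
G1 X5.95 Y0.45
G1 X7.98 Y2.83
G1 X7.73 Y5.95
; layer 2
G0 Z9.11
G0 X7.73 Y5.95
G1 X5.35 Y7.98
G1 X2.23 Y7.73
G1 X0.20 Y5.35
G1 X0.45 Y2.23
G1 X2.83 Y0.20
G1 X5.95 Y0.45
G1 X7.98 Y2.83
G1 X7.73 Y5.95
; layer 3
G0 Z13.66
G0 X7.73 Y5.95
G1 X5.35 Y7.98
G1 X2.23 Y7.73
G1 X0.20 Y5.35
G1 X0.45 Y2.23
G1 X2.83 Y0.20
G1 X5.95 Y0.45
G1 X7.98 Y2.83
G1 X7.73 Y5.95
M2 ; end

The solid is a regular 8-sided prism (a cylinder approximated with 8 flat sides), circumscribed radius ≈ 4.09 mm, height ≈ 13.7 mm. Slicing at Δz = 4.55 mm — 3 equal slices spanning the solid's height, so layer i sits at z = i·h/3 — gives 3 non-empty perimeters. Each is a 8-segment closed polygon; G0 lifts to the layer z and rapids to the start vertex, then G1 traces the edges.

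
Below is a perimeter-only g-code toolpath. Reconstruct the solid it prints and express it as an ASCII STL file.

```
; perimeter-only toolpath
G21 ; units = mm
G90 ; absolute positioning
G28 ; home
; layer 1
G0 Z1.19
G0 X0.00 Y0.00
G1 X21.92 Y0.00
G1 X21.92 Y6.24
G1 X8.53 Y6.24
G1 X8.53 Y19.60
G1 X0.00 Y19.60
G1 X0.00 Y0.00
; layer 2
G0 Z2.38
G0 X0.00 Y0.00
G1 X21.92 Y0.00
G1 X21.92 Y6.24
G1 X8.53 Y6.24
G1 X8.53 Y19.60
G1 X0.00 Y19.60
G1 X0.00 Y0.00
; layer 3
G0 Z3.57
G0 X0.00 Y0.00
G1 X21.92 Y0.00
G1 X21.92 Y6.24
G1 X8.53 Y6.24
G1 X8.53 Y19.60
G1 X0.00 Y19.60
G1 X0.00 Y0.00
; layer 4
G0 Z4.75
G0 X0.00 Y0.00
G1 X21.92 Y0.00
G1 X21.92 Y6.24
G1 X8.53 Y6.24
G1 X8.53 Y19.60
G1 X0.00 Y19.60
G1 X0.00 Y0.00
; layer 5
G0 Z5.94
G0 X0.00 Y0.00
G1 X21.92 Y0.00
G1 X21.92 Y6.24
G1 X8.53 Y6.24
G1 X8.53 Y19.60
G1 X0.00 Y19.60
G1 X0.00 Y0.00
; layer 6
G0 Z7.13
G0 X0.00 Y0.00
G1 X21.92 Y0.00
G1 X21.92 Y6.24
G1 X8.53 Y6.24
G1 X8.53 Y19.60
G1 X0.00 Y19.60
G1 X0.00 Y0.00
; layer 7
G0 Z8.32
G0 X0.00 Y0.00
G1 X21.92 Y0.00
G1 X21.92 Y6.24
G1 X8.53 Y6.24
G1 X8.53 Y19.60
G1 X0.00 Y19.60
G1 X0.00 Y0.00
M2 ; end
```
solid part
  facet normal 0.0000 0.0000 -1.0000
    outer loop
      vertex 21.92 6.24 0.00
      vertex 21.92 0.00 0.00
      vertex 0.00 0.00 0.00
    endloop
  endfacet
  facet normal 0.0000 0.0000 -1.0000
    outer loop
      vertex 8.53 6.24 0.00
      vertex 21.92 6.24 0.00
      vertex 0.00 0.00 0.00
    endloop
  endfacet
  facet normal 0.0000 0.0000 -1.0000
    outer loop
      vertex 8.53 19.60 0.00
      vertex 8.53 6.24 0.00
      vertex 0.00 0.00 0.00
    endloop
  endfacet
  facet normal 0.0000 0.0000 -1.0000
    outer loop
      vertex 0.00 19.60 0.00
      vertex 8.53 19.60 0.00
      vertex 0.00 0.00 0.00
    endloop
  endfacet
  facet normal 0.0000 0.0000 1.0000
    outer loop
      vertex 0.00 0.00 8.32
      vertex 21.92 0.00 8.32
      vertex 21.92 6.24 8.32
    endloop
  endfacet
  facet normal 0.0000 0.0000 1.0000
    outer loop
      vertex 0.00 0.00 8.32
      vertex 21.92 6.24 8.32
      vertex 8.53 6.24 8.32
    endloop
  endfacet
  facet normal 0.0000 0.0000 1.0000
    outer loop
      vertex 0.00 0.00 8.32
      vertex 8.53 6.24 8.32
      vertex 8.53 19.60 8.32
    endloop
  endfacet
  facet normal 0.0000 0.0000 1.0000
    outer loop
      vertex 0.00 0.00 8.32
      vertex 8.53 19.60 8.32
      vertex 0.00 19.60 8.32
    endloop
  endfacet
  facet normal 0.0000 -1.0000 0.0000
    outer loop
      vertex 0.00 0.00 0.00
      vertex 21.92 0.00 0.00
      vertex 21.92 0.00 8.32
    endloop
  endfacet
  facet normal 0.0000 -1.0000 0.0000
    outer loop
      vertex 0.00 0.00 0.00
      vertex 21.92 0.00 8.32
      vertex 0.00 0.00 8.32
    endloop
  endfacet
  facet normal 1.0000 0.0000 0.0000
    outer loop
      vertex 21.92 0.00 0.00
      vertex 21.92 6.24 0.00
      vertex 21.92 6.24 8.32
    endloop
  endfacet
  facet normal 1.0000 0.0000 0.0000
    outer loop
      vertex 21.92 0.00 0.00
      vertex 21.92 6.24 8.32
      vertex 21.92 0.00 8.32
    endloop
  endfacet
  facet normal 0.0000 1.0000 0.0000
    outer loop
      vertex 21.92 6.24 0.00
      vertex 8.53 6.24 0.00
      vertex 8.53 6.24 8.32
    endloop
  endfacet
  facet normal 0.0000 1.0000 0.0000
    outer loop
      vertex 21.92 6.24 0.00
      vertex 8.53 6.24 8.32
      vertex 21.92 6.24 8.32
    endloop
  endfacet
  facet normal 1.0000 0.0000 0.0000
    outer loop
      vertex 8.53 6.24 0.00
      vertex 8.53 19.60 0.00
      vertex 8.53 19.60 8.32
    endloop
  endfacet
  facet normal 1.0000 0.0000 0.0000
    outer loop
      vertex 8.53 6.24 0.00
      vertex 8.53 19.60 8.32
      vertex 8.53 6.24 8.32
    endloop
  endfacet
  facet normal 0.0000 1.0000 0.0000
    outer loop
      vertex 8.53 19.60 0.00
      vertex 0.00 19.60 0.00
      vertex 0.00 19.60 8.32
    endloop
  endfacet
  facet normal 0.0000 1.0000 0.0000
    outer loop
      vertex 8.53 19.60 0.00
      vertex 0.00 19.60 8.32
      vertex 8.53 19.60 8.32
    endloop
  endfacet
  facet normal -1.0000 0.0000 0.0000
    outer loop
      vertex 0.00 19.60 0.00
      vertex 0.00 0.00 0.00
      vertex 0.00 0.00 8.32
    endloop
  endfacet
  facet normal -1.0000 0.0000 0.0000
    outer loop
      vertex 0.00 19.60 0.00
      vertex 0.00 0.00 8.32
      vertex 0.00 19.60 8.32
    endloop
  endfacet
endsolid part

The G0 Z moves step by Δz≈1.19 mm. Every layer's G1 loop is the same polygon, so the solid is a straight extrusion of it from z=0 to z≈8.32. Closing with flat bottom and top caps and triangulating gives 20 facets — an L-shaped prism: outer 21.9 × 19.6 mm, arm thicknesses ≈ 6.24 mm (horizontal) and 8.53 mm (vertical), extruded 8.32 mm in z.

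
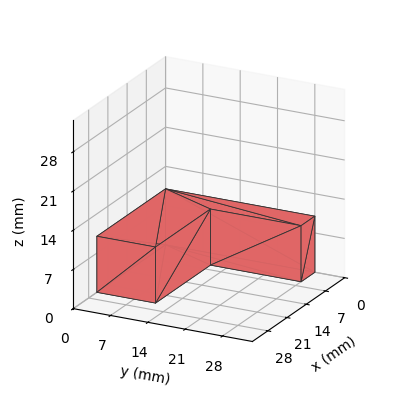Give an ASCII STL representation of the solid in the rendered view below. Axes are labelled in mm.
Reading the render: the shape is an L-shaped prism: outer 25 × 28 mm, arm thicknesses ≈ 11 mm (horizontal) and 5 mm (vertical), extruded 10 mm in z (dimensions read to the nearest mm from the axis ticks). For the STL, each face is triangulated and given an outward normal.

solid part
  facet normal 0.0000 0.0000 -1.0000
    outer loop
      vertex 25.00 11.00 0.00
      vertex 25.00 0.00 0.00
      vertex 0.00 0.00 0.00
    endloop
  endfacet
  facet normal 0.0000 0.0000 -1.0000
    outer loop
      vertex 5.00 11.00 0.00
      vertex 25.00 11.00 0.00
      vertex 0.00 0.00 0.00
    endloop
  endfacet
  facet normal 0.0000 0.0000 -1.0000
    outer loop
      vertex 5.00 28.00 0.00
      vertex 5.00 11.00 0.00
      vertex 0.00 0.00 0.00
    endloop
  endfacet
  facet normal 0.0000 0.0000 -1.0000
    outer loop
      vertex 0.00 28.00 0.00
      vertex 5.00 28.00 0.00
      vertex 0.00 0.00 0.00
    endloop
  endfacet
  facet normal 0.0000 0.0000 1.0000
    outer loop
      vertex 0.00 0.00 10.00
      vertex 25.00 0.00 10.00
      vertex 25.00 11.00 10.00
    endloop
  endfacet
  facet normal 0.0000 0.0000 1.0000
    outer loop
      vertex 0.00 0.00 10.00
      vertex 25.00 11.00 10.00
      vertex 5.00 11.00 10.00
    endloop
  endfacet
  facet normal 0.0000 0.0000 1.0000
    outer loop
      vertex 0.00 0.00 10.00
      vertex 5.00 11.00 10.00
      vertex 5.00 28.00 10.00
    endloop
  endfacet
  facet normal 0.0000 0.0000 1.0000
    outer loop
      vertex 0.00 0.00 10.00
      vertex 5.00 28.00 10.00
      vertex 0.00 28.00 10.00
    endloop
  endfacet
  facet normal 0.0000 -1.0000 0.0000
    outer loop
      vertex 0.00 0.00 0.00
      vertex 25.00 0.00 0.00
      vertex 25.00 0.00 10.00
    endloop
  endfacet
  facet normal 0.0000 -1.0000 0.0000
    outer loop
      vertex 0.00 0.00 0.00
      vertex 25.00 0.00 10.00
      vertex 0.00 0.00 10.00
    endloop
  endfacet
  facet normal 1.0000 0.0000 0.0000
    outer loop
      vertex 25.00 0.00 0.00
      vertex 25.00 11.00 0.00
      vertex 25.00 11.00 10.00
    endloop
  endfacet
  facet normal 1.0000 0.0000 0.0000
    outer loop
      vertex 25.00 0.00 0.00
      vertex 25.00 11.00 10.00
      vertex 25.00 0.00 10.00
    endloop
  endfacet
  facet normal 0.0000 1.0000 0.0000
    outer loop
      vertex 25.00 11.00 0.00
      vertex 5.00 11.00 0.00
      vertex 5.00 11.00 10.00
    endloop
  endfacet
  facet normal 0.0000 1.0000 0.0000
    outer loop
      vertex 25.00 11.00 0.00
      vertex 5.00 11.00 10.00
      vertex 25.00 11.00 10.00
    endloop
  endfacet
  facet normal 1.0000 0.0000 0.0000
    outer loop
      vertex 5.00 11.00 0.00
      vertex 5.00 28.00 0.00
      vertex 5.00 28.00 10.00
    endloop
  endfacet
  facet normal 1.0000 0.0000 0.0000
    outer loop
      vertex 5.00 11.00 0.00
      vertex 5.00 28.00 10.00
      vertex 5.00 11.00 10.00
    endloop
  endfacet
  facet normal 0.0000 1.0000 0.0000
    outer loop
      vertex 5.00 28.00 0.00
      vertex 0.00 28.00 0.00
      vertex 0.00 28.00 10.00
    endloop
  endfacet
  facet normal 0.0000 1.0000 0.0000
    outer loop
      vertex 5.00 28.00 0.00
      vertex 0.00 28.00 10.00
      vertex 5.00 28.00 10.00
    endloop
  endfacet
  facet normal -1.0000 0.0000 0.0000
    outer loop
      vertex 0.00 28.00 0.00
      vertex 0.00 0.00 0.00
      vertex 0.00 0.00 10.00
    endloop
  endfacet
  facet normal -1.0000 0.0000 0.0000
    outer loop
      vertex 0.00 28.00 0.00
      vertex 0.00 0.00 10.00
      vertex 0.00 28.00 10.00
    endloop
  endfacet
endsolid part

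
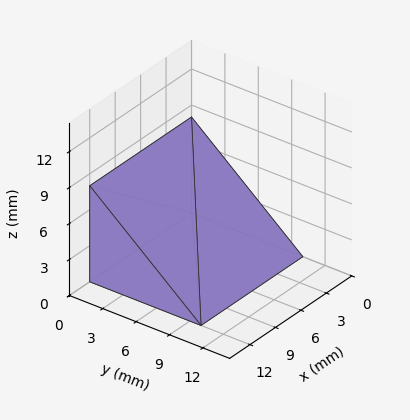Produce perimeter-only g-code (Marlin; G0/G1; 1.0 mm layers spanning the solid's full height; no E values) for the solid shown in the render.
Reading the render: the shape is a wedge (ramp): 12 × 10 mm base, rising to 8 mm along the y=0 edge and sloping linearly to z=0 at y=10 (dimensions read to the nearest mm from the axis ticks). For the g-code, the solid's height is divided into equal slices at the stated Δz and each level perimeter traced with G1 moves after a G0 lift.

; perimeter-only toolpath
G21 ; units = mm
G90 ; absolute positioning
G28 ; home
; layer 1
G0 Z1.0
G0 X0.0 Y0.0
G1 X12.0 Y0.0
G1 X12.0 Y8.8
G1 X0.0 Y8.8
G1 X0.0 Y0.0
; layer 2
G0 Z2.0
G0 X0.0 Y0.0
G1 X12.0 Y0.0
G1 X12.0 Y7.5
G1 X0.0 Y7.5
G1 X0.0 Y0.0
; layer 3
G0 Z3.0
G0 X0.0 Y0.0
G1 X12.0 Y0.0
G1 X12.0 Y6.2
G1 X0.0 Y6.2
G1 X0.0 Y0.0
; layer 4
G0 Z4.0
G0 X0.0 Y0.0
G1 X12.0 Y0.0
G1 X12.0 Y5.0
G1 X0.0 Y5.0
G1 X0.0 Y0.0
; layer 5
G0 Z5.0
G0 X0.0 Y0.0
G1 X12.0 Y0.0
G1 X12.0 Y3.8
G1 X0.0 Y3.8
G1 X0.0 Y0.0
; layer 6
G0 Z6.0
G0 X0.0 Y0.0
G1 X12.0 Y0.0
G1 X12.0 Y2.5
G1 X0.0 Y2.5
G1 X0.0 Y0.0
; layer 7
G0 Z7.0
G0 X0.0 Y0.0
G1 X12.0 Y0.0
G1 X12.0 Y1.2
G1 X0.0 Y1.2
G1 X0.0 Y0.0
M2 ; end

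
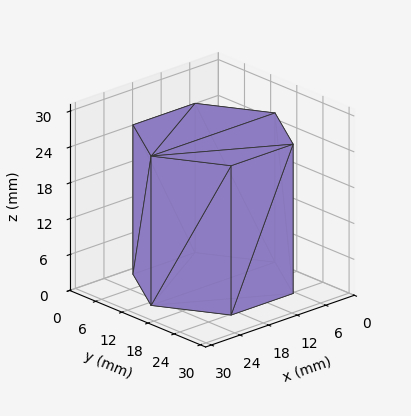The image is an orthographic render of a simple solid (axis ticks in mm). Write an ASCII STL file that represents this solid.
Reading the render: the shape is a regular 6-sided prism (a cylinder approximated with 6 flat sides), circumscribed radius ≈ 13 mm, height ≈ 25 mm (dimensions read to the nearest mm from the axis ticks). For the STL, each face is triangulated and given an outward normal.

solid part
  facet normal 0.0000 0.0000 -1.0000
    outer loop
      vertex 6.50 24.26 0.00
      vertex 19.50 24.26 0.00
      vertex 26.00 13.00 0.00
    endloop
  endfacet
  facet normal 0.0000 0.0000 -1.0000
    outer loop
      vertex 0.00 13.00 0.00
      vertex 6.50 24.26 0.00
      vertex 26.00 13.00 0.00
    endloop
  endfacet
  facet normal 0.0000 0.0000 -1.0000
    outer loop
      vertex 6.50 1.74 0.00
      vertex 0.00 13.00 0.00
      vertex 26.00 13.00 0.00
    endloop
  endfacet
  facet normal 0.0000 0.0000 -1.0000
    outer loop
      vertex 19.50 1.74 0.00
      vertex 6.50 1.74 0.00
      vertex 26.00 13.00 0.00
    endloop
  endfacet
  facet normal 0.0000 0.0000 1.0000
    outer loop
      vertex 26.00 13.00 25.00
      vertex 19.50 24.26 25.00
      vertex 6.50 24.26 25.00
    endloop
  endfacet
  facet normal 0.0000 0.0000 1.0000
    outer loop
      vertex 26.00 13.00 25.00
      vertex 6.50 24.26 25.00
      vertex 0.00 13.00 25.00
    endloop
  endfacet
  facet normal 0.0000 0.0000 1.0000
    outer loop
      vertex 26.00 13.00 25.00
      vertex 0.00 13.00 25.00
      vertex 6.50 1.74 25.00
    endloop
  endfacet
  facet normal 0.0000 0.0000 1.0000
    outer loop
      vertex 26.00 13.00 25.00
      vertex 6.50 1.74 25.00
      vertex 19.50 1.74 25.00
    endloop
  endfacet
  facet normal 0.8661 0.4999 0.0000
    outer loop
      vertex 26.00 13.00 0.00
      vertex 19.50 24.26 0.00
      vertex 19.50 24.26 25.00
    endloop
  endfacet
  facet normal 0.8661 0.4999 0.0000
    outer loop
      vertex 26.00 13.00 0.00
      vertex 19.50 24.26 25.00
      vertex 26.00 13.00 25.00
    endloop
  endfacet
  facet normal 0.0000 1.0000 0.0000
    outer loop
      vertex 19.50 24.26 0.00
      vertex 6.50 24.26 0.00
      vertex 6.50 24.26 25.00
    endloop
  endfacet
  facet normal 0.0000 1.0000 0.0000
    outer loop
      vertex 19.50 24.26 0.00
      vertex 6.50 24.26 25.00
      vertex 19.50 24.26 25.00
    endloop
  endfacet
  facet normal -0.8661 0.4999 0.0000
    outer loop
      vertex 6.50 24.26 0.00
      vertex 0.00 13.00 0.00
      vertex 0.00 13.00 25.00
    endloop
  endfacet
  facet normal -0.8661 0.4999 0.0000
    outer loop
      vertex 6.50 24.26 0.00
      vertex 0.00 13.00 25.00
      vertex 6.50 24.26 25.00
    endloop
  endfacet
  facet normal -0.8661 -0.4999 0.0000
    outer loop
      vertex 0.00 13.00 0.00
      vertex 6.50 1.74 0.00
      vertex 6.50 1.74 25.00
    endloop
  endfacet
  facet normal -0.8661 -0.4999 0.0000
    outer loop
      vertex 0.00 13.00 0.00
      vertex 6.50 1.74 25.00
      vertex 0.00 13.00 25.00
    endloop
  endfacet
  facet normal 0.0000 -1.0000 0.0000
    outer loop
      vertex 6.50 1.74 0.00
      vertex 19.50 1.74 0.00
      vertex 19.50 1.74 25.00
    endloop
  endfacet
  facet normal 0.0000 -1.0000 0.0000
    outer loop
      vertex 6.50 1.74 0.00
      vertex 19.50 1.74 25.00
      vertex 6.50 1.74 25.00
    endloop
  endfacet
  facet normal 0.8661 -0.4999 0.0000
    outer loop
      vertex 19.50 1.74 0.00
      vertex 26.00 13.00 0.00
      vertex 26.00 13.00 25.00
    endloop
  endfacet
  facet normal 0.8661 -0.4999 0.0000
    outer loop
      vertex 19.50 1.74 0.00
      vertex 26.00 13.00 25.00
      vertex 19.50 1.74 25.00
    endloop
  endfacet
endsolid part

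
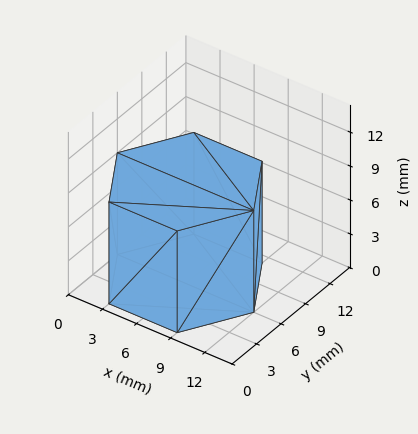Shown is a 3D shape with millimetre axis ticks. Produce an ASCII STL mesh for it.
Reading the render: the shape is a regular 6-sided prism (a cylinder approximated with 6 flat sides), circumscribed radius ≈ 6 mm, height ≈ 9 mm (dimensions read to the nearest mm from the axis ticks). For the STL, each face is triangulated and given an outward normal.

solid part
  facet normal 0.0000 0.0000 -1.0000
    outer loop
      vertex 3.000 11.196 0.000
      vertex 9.000 11.196 0.000
      vertex 12.000 6.000 0.000
    endloop
  endfacet
  facet normal 0.0000 0.0000 -1.0000
    outer loop
      vertex 0.000 6.000 0.000
      vertex 3.000 11.196 0.000
      vertex 12.000 6.000 0.000
    endloop
  endfacet
  facet normal 0.0000 0.0000 -1.0000
    outer loop
      vertex 3.000 0.804 0.000
      vertex 0.000 6.000 0.000
      vertex 12.000 6.000 0.000
    endloop
  endfacet
  facet normal 0.0000 0.0000 -1.0000
    outer loop
      vertex 9.000 0.804 0.000
      vertex 3.000 0.804 0.000
      vertex 12.000 6.000 0.000
    endloop
  endfacet
  facet normal 0.0000 0.0000 1.0000
    outer loop
      vertex 12.000 6.000 9.000
      vertex 9.000 11.196 9.000
      vertex 3.000 11.196 9.000
    endloop
  endfacet
  facet normal 0.0000 0.0000 1.0000
    outer loop
      vertex 12.000 6.000 9.000
      vertex 3.000 11.196 9.000
      vertex 0.000 6.000 9.000
    endloop
  endfacet
  facet normal 0.0000 0.0000 1.0000
    outer loop
      vertex 12.000 6.000 9.000
      vertex 0.000 6.000 9.000
      vertex 3.000 0.804 9.000
    endloop
  endfacet
  facet normal 0.0000 0.0000 1.0000
    outer loop
      vertex 12.000 6.000 9.000
      vertex 3.000 0.804 9.000
      vertex 9.000 0.804 9.000
    endloop
  endfacet
  facet normal 0.8660 0.5000 0.0000
    outer loop
      vertex 12.000 6.000 0.000
      vertex 9.000 11.196 0.000
      vertex 9.000 11.196 9.000
    endloop
  endfacet
  facet normal 0.8660 0.5000 0.0000
    outer loop
      vertex 12.000 6.000 0.000
      vertex 9.000 11.196 9.000
      vertex 12.000 6.000 9.000
    endloop
  endfacet
  facet normal 0.0000 1.0000 0.0000
    outer loop
      vertex 9.000 11.196 0.000
      vertex 3.000 11.196 0.000
      vertex 3.000 11.196 9.000
    endloop
  endfacet
  facet normal 0.0000 1.0000 0.0000
    outer loop
      vertex 9.000 11.196 0.000
      vertex 3.000 11.196 9.000
      vertex 9.000 11.196 9.000
    endloop
  endfacet
  facet normal -0.8660 0.5000 0.0000
    outer loop
      vertex 3.000 11.196 0.000
      vertex 0.000 6.000 0.000
      vertex 0.000 6.000 9.000
    endloop
  endfacet
  facet normal -0.8660 0.5000 0.0000
    outer loop
      vertex 3.000 11.196 0.000
      vertex 0.000 6.000 9.000
      vertex 3.000 11.196 9.000
    endloop
  endfacet
  facet normal -0.8660 -0.5000 0.0000
    outer loop
      vertex 0.000 6.000 0.000
      vertex 3.000 0.804 0.000
      vertex 3.000 0.804 9.000
    endloop
  endfacet
  facet normal -0.8660 -0.5000 0.0000
    outer loop
      vertex 0.000 6.000 0.000
      vertex 3.000 0.804 9.000
      vertex 0.000 6.000 9.000
    endloop
  endfacet
  facet normal 0.0000 -1.0000 0.0000
    outer loop
      vertex 3.000 0.804 0.000
      vertex 9.000 0.804 0.000
      vertex 9.000 0.804 9.000
    endloop
  endfacet
  facet normal 0.0000 -1.0000 0.0000
    outer loop
      vertex 3.000 0.804 0.000
      vertex 9.000 0.804 9.000
      vertex 3.000 0.804 9.000
    endloop
  endfacet
  facet normal 0.8660 -0.5000 0.0000
    outer loop
      vertex 9.000 0.804 0.000
      vertex 12.000 6.000 0.000
      vertex 12.000 6.000 9.000
    endloop
  endfacet
  facet normal 0.8660 -0.5000 0.0000
    outer loop
      vertex 9.000 0.804 0.000
      vertex 12.000 6.000 9.000
      vertex 9.000 0.804 9.000
    endloop
  endfacet
endsolid part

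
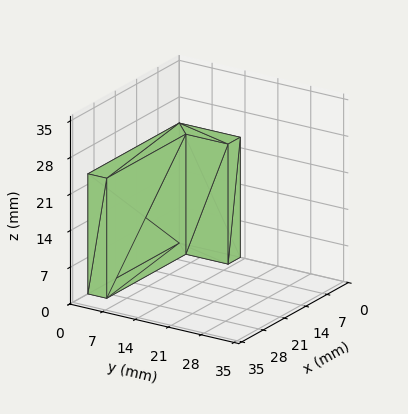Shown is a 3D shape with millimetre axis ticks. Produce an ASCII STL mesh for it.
Reading the render: the shape is an L-shaped prism: outer 30 × 13 mm, arm thicknesses ≈ 4 mm (horizontal) and 4 mm (vertical), extruded 23 mm in z (dimensions read to the nearest mm from the axis ticks). For the STL, each face is triangulated and given an outward normal.

solid part
  facet normal 0.0000 0.0000 -1.0000
    outer loop
      vertex 30.000 4.000 0.000
      vertex 30.000 0.000 0.000
      vertex 0.000 0.000 0.000
    endloop
  endfacet
  facet normal 0.0000 0.0000 -1.0000
    outer loop
      vertex 4.000 4.000 0.000
      vertex 30.000 4.000 0.000
      vertex 0.000 0.000 0.000
    endloop
  endfacet
  facet normal 0.0000 0.0000 -1.0000
    outer loop
      vertex 4.000 13.000 0.000
      vertex 4.000 4.000 0.000
      vertex 0.000 0.000 0.000
    endloop
  endfacet
  facet normal 0.0000 0.0000 -1.0000
    outer loop
      vertex 0.000 13.000 0.000
      vertex 4.000 13.000 0.000
      vertex 0.000 0.000 0.000
    endloop
  endfacet
  facet normal 0.0000 0.0000 1.0000
    outer loop
      vertex 0.000 0.000 23.000
      vertex 30.000 0.000 23.000
      vertex 30.000 4.000 23.000
    endloop
  endfacet
  facet normal 0.0000 0.0000 1.0000
    outer loop
      vertex 0.000 0.000 23.000
      vertex 30.000 4.000 23.000
      vertex 4.000 4.000 23.000
    endloop
  endfacet
  facet normal 0.0000 0.0000 1.0000
    outer loop
      vertex 0.000 0.000 23.000
      vertex 4.000 4.000 23.000
      vertex 4.000 13.000 23.000
    endloop
  endfacet
  facet normal 0.0000 0.0000 1.0000
    outer loop
      vertex 0.000 0.000 23.000
      vertex 4.000 13.000 23.000
      vertex 0.000 13.000 23.000
    endloop
  endfacet
  facet normal 0.0000 -1.0000 0.0000
    outer loop
      vertex 0.000 0.000 0.000
      vertex 30.000 0.000 0.000
      vertex 30.000 0.000 23.000
    endloop
  endfacet
  facet normal 0.0000 -1.0000 0.0000
    outer loop
      vertex 0.000 0.000 0.000
      vertex 30.000 0.000 23.000
      vertex 0.000 0.000 23.000
    endloop
  endfacet
  facet normal 1.0000 0.0000 0.0000
    outer loop
      vertex 30.000 0.000 0.000
      vertex 30.000 4.000 0.000
      vertex 30.000 4.000 23.000
    endloop
  endfacet
  facet normal 1.0000 0.0000 0.0000
    outer loop
      vertex 30.000 0.000 0.000
      vertex 30.000 4.000 23.000
      vertex 30.000 0.000 23.000
    endloop
  endfacet
  facet normal 0.0000 1.0000 0.0000
    outer loop
      vertex 30.000 4.000 0.000
      vertex 4.000 4.000 0.000
      vertex 4.000 4.000 23.000
    endloop
  endfacet
  facet normal 0.0000 1.0000 0.0000
    outer loop
      vertex 30.000 4.000 0.000
      vertex 4.000 4.000 23.000
      vertex 30.000 4.000 23.000
    endloop
  endfacet
  facet normal 1.0000 0.0000 0.0000
    outer loop
      vertex 4.000 4.000 0.000
      vertex 4.000 13.000 0.000
      vertex 4.000 13.000 23.000
    endloop
  endfacet
  facet normal 1.0000 0.0000 0.0000
    outer loop
      vertex 4.000 4.000 0.000
      vertex 4.000 13.000 23.000
      vertex 4.000 4.000 23.000
    endloop
  endfacet
  facet normal 0.0000 1.0000 0.0000
    outer loop
      vertex 4.000 13.000 0.000
      vertex 0.000 13.000 0.000
      vertex 0.000 13.000 23.000
    endloop
  endfacet
  facet normal 0.0000 1.0000 0.0000
    outer loop
      vertex 4.000 13.000 0.000
      vertex 0.000 13.000 23.000
      vertex 4.000 13.000 23.000
    endloop
  endfacet
  facet normal -1.0000 0.0000 0.0000
    outer loop
      vertex 0.000 13.000 0.000
      vertex 0.000 0.000 0.000
      vertex 0.000 0.000 23.000
    endloop
  endfacet
  facet normal -1.0000 0.0000 0.0000
    outer loop
      vertex 0.000 13.000 0.000
      vertex 0.000 0.000 23.000
      vertex 0.000 13.000 23.000
    endloop
  endfacet
endsolid part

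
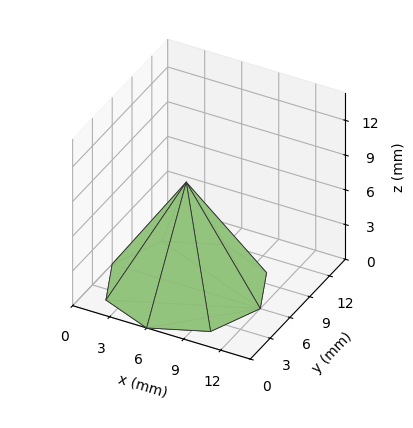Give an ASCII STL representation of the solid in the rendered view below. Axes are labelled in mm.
Reading the render: the shape is a regular 8-sided pyramid, base circumscribed radius ≈ 6 mm, apex at z ≈ 9 mm (dimensions read to the nearest mm from the axis ticks). For the STL, each face is triangulated and given an outward normal.

solid part
  facet normal 0.0000 0.0000 -1.0000
    outer loop
      vertex 6.00 12.00 0.00
      vertex 10.24 10.24 0.00
      vertex 12.00 6.00 0.00
    endloop
  endfacet
  facet normal 0.0000 0.0000 -1.0000
    outer loop
      vertex 1.76 10.24 0.00
      vertex 6.00 12.00 0.00
      vertex 12.00 6.00 0.00
    endloop
  endfacet
  facet normal 0.0000 0.0000 -1.0000
    outer loop
      vertex 0.00 6.00 0.00
      vertex 1.76 10.24 0.00
      vertex 12.00 6.00 0.00
    endloop
  endfacet
  facet normal 0.0000 0.0000 -1.0000
    outer loop
      vertex 1.76 1.76 0.00
      vertex 0.00 6.00 0.00
      vertex 12.00 6.00 0.00
    endloop
  endfacet
  facet normal 0.0000 0.0000 -1.0000
    outer loop
      vertex 6.00 0.00 0.00
      vertex 1.76 1.76 0.00
      vertex 12.00 6.00 0.00
    endloop
  endfacet
  facet normal 0.0000 0.0000 -1.0000
    outer loop
      vertex 10.24 1.76 0.00
      vertex 6.00 0.00 0.00
      vertex 12.00 6.00 0.00
    endloop
  endfacet
  facet normal 0.7865 0.3265 0.5243
    outer loop
      vertex 12.00 6.00 0.00
      vertex 10.24 10.24 0.00
      vertex 6.00 6.00 9.00
    endloop
  endfacet
  facet normal 0.3265 0.7865 0.5243
    outer loop
      vertex 10.24 10.24 0.00
      vertex 6.00 12.00 0.00
      vertex 6.00 6.00 9.00
    endloop
  endfacet
  facet normal -0.3265 0.7865 0.5243
    outer loop
      vertex 6.00 12.00 0.00
      vertex 1.76 10.24 0.00
      vertex 6.00 6.00 9.00
    endloop
  endfacet
  facet normal -0.7865 0.3265 0.5243
    outer loop
      vertex 1.76 10.24 0.00
      vertex 0.00 6.00 0.00
      vertex 6.00 6.00 9.00
    endloop
  endfacet
  facet normal -0.7865 -0.3265 0.5243
    outer loop
      vertex 0.00 6.00 0.00
      vertex 1.76 1.76 0.00
      vertex 6.00 6.00 9.00
    endloop
  endfacet
  facet normal -0.3265 -0.7865 0.5243
    outer loop
      vertex 1.76 1.76 0.00
      vertex 6.00 0.00 0.00
      vertex 6.00 6.00 9.00
    endloop
  endfacet
  facet normal 0.3265 -0.7865 0.5243
    outer loop
      vertex 6.00 0.00 0.00
      vertex 10.24 1.76 0.00
      vertex 6.00 6.00 9.00
    endloop
  endfacet
  facet normal 0.7865 -0.3265 0.5243
    outer loop
      vertex 10.24 1.76 0.00
      vertex 12.00 6.00 0.00
      vertex 6.00 6.00 9.00
    endloop
  endfacet
endsolid part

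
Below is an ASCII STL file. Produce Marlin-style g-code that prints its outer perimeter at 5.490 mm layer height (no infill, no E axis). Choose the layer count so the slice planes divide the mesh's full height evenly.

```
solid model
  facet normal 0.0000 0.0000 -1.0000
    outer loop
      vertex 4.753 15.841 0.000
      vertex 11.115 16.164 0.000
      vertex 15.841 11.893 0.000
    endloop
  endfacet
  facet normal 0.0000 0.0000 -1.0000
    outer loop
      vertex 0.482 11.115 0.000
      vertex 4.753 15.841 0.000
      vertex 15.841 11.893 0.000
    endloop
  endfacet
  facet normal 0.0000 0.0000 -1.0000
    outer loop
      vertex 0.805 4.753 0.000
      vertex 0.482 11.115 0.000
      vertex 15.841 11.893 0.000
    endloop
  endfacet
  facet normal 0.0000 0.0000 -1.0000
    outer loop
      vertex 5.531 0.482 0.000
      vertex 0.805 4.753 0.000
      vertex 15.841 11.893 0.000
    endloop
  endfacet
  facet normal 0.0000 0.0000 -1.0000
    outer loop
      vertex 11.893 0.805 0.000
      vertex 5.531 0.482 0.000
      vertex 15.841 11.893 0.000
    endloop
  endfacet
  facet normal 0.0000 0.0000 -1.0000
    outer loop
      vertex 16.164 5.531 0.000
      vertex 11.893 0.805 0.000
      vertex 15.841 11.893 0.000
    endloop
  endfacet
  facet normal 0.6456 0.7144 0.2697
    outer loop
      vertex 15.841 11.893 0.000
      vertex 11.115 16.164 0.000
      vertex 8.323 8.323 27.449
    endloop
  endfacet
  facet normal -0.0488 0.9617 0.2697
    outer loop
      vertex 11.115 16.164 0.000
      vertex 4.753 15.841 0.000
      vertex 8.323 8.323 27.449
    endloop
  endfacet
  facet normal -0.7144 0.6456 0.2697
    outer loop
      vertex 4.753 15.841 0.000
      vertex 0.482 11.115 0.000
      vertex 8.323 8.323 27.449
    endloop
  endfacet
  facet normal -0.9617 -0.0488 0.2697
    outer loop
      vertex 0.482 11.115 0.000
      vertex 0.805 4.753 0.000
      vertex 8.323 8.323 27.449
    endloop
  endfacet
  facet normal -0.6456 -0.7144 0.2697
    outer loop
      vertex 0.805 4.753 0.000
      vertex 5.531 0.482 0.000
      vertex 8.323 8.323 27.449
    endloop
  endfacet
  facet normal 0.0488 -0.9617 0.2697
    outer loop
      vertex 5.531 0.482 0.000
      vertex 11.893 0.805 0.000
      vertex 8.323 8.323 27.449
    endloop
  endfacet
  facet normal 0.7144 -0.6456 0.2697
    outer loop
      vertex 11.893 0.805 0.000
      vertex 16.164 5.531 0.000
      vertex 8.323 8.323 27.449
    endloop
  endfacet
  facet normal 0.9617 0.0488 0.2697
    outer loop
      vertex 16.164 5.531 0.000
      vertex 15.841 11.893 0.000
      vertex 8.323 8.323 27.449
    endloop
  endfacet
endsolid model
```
; perimeter-only toolpath
G21 ; units = mm
G90 ; absolute positioning
G28 ; home
; layer 1
G0 Z5.490
G0 X14.337 Y11.179
G1 X10.557 Y14.596
G1 X5.467 Y14.337
G1 X2.050 Y10.557
G1 X2.309 Y5.467
G1 X6.089 Y2.050
G1 X11.179 Y2.309
G1 X14.596 Y6.089
G1 X14.337 Y11.179
; layer 2
G0 Z10.980
G0 X12.834 Y10.465
G1 X9.998 Y13.028
G1 X6.181 Y12.834
G1 X3.618 Y9.998
G1 X3.812 Y6.181
G1 X6.648 Y3.618
G1 X10.465 Y3.812
G1 X13.028 Y6.648
G1 X12.834 Y10.465
; layer 3
G0 Z16.469
G0 X11.330 Y9.751
G1 X9.440 Y11.459
G1 X6.895 Y11.330
G1 X5.187 Y9.440
G1 X5.316 Y6.895
G1 X7.206 Y5.187
G1 X9.751 Y5.316
G1 X11.459 Y7.206
G1 X11.330 Y9.751
; layer 4
G0 Z21.959
G0 X9.827 Y9.037
G1 X8.881 Y9.891
G1 X7.609 Y9.827
G1 X6.755 Y8.881
G1 X6.819 Y7.609
G1 X7.765 Y6.755
G1 X9.037 Y6.819
G1 X9.891 Y7.765
G1 X9.827 Y9.037
M2 ; end

The solid is a regular 8-sided pyramid, base circumscribed radius ≈ 8.32 mm, apex at z ≈ 27.4 mm. Slicing at Δz = 5.490 mm — 5 equal slices spanning the solid's height, so layer i sits at z = i·h/5 — gives 4 non-empty perimeters. Each is a 8-segment closed polygon; G0 lifts to the layer z and rapids to the start vertex, then G1 traces the edges. The cross-section shrinks linearly with z (the slice at the apex is degenerate and omitted).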